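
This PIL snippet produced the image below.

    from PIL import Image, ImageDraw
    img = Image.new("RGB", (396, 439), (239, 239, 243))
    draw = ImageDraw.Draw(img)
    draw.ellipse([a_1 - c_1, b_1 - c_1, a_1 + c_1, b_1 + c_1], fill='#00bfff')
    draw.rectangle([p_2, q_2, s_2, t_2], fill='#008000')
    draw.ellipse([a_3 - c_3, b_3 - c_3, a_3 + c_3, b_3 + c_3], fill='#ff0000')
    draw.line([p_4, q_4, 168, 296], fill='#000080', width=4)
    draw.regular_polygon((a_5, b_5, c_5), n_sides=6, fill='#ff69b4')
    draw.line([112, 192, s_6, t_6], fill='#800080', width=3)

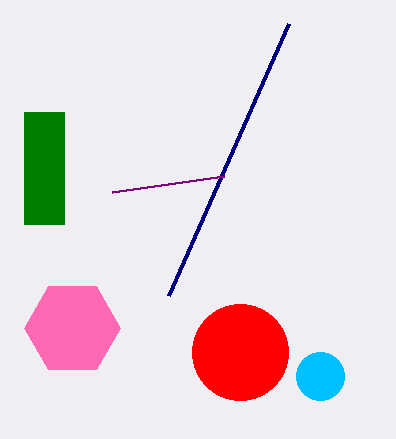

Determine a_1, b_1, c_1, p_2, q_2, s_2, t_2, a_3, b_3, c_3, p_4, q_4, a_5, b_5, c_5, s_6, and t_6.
a_1 = 320, b_1 = 376, c_1 = 24, p_2 = 24, q_2 = 112, s_2 = 64, t_2 = 224, a_3 = 240, b_3 = 352, c_3 = 48, p_4 = 288, q_4 = 24, a_5 = 72, b_5 = 328, c_5 = 48, s_6 = 224, t_6 = 176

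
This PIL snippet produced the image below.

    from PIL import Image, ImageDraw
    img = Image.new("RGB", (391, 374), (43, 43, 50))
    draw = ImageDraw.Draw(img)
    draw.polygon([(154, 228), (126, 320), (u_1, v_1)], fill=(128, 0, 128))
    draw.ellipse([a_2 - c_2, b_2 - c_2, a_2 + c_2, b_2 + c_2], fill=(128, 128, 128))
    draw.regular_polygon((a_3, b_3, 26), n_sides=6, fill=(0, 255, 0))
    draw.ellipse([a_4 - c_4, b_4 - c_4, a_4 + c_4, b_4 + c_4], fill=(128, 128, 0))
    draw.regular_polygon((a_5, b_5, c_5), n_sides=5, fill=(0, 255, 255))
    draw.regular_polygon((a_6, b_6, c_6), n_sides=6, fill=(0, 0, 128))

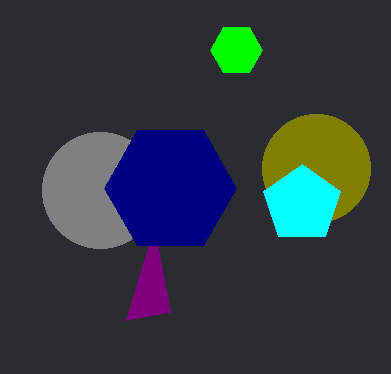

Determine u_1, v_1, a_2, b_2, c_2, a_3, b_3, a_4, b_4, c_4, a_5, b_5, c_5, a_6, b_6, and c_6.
u_1 = 170, v_1 = 312, a_2 = 100, b_2 = 190, c_2 = 58, a_3 = 236, b_3 = 50, a_4 = 316, b_4 = 168, c_4 = 54, a_5 = 302, b_5 = 204, c_5 = 40, a_6 = 170, b_6 = 188, c_6 = 66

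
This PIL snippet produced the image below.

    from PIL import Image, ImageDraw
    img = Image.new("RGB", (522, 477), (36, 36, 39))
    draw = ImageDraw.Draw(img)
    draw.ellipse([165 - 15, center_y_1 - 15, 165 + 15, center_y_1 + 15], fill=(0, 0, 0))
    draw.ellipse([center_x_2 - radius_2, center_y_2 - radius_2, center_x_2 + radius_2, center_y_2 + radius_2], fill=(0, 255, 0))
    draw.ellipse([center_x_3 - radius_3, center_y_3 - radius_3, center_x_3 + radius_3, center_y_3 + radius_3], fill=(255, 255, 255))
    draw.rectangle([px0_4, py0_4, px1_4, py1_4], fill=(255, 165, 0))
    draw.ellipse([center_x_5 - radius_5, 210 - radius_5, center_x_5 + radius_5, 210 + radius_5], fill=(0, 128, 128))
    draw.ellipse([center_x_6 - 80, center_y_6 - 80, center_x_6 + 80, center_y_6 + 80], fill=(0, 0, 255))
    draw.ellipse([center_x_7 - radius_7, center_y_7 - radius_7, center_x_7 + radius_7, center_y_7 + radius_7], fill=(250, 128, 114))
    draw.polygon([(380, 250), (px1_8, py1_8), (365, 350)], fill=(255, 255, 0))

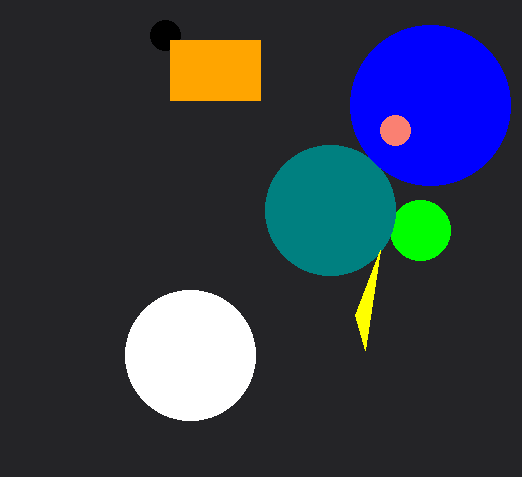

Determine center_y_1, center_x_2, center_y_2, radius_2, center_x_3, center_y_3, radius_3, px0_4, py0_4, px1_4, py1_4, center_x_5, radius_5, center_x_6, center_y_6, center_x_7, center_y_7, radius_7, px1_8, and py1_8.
center_y_1 = 35; center_x_2 = 420; center_y_2 = 230; radius_2 = 30; center_x_3 = 190; center_y_3 = 355; radius_3 = 65; px0_4 = 170; py0_4 = 40; px1_4 = 260; py1_4 = 100; center_x_5 = 330; radius_5 = 65; center_x_6 = 430; center_y_6 = 105; center_x_7 = 395; center_y_7 = 130; radius_7 = 15; px1_8 = 355; py1_8 = 315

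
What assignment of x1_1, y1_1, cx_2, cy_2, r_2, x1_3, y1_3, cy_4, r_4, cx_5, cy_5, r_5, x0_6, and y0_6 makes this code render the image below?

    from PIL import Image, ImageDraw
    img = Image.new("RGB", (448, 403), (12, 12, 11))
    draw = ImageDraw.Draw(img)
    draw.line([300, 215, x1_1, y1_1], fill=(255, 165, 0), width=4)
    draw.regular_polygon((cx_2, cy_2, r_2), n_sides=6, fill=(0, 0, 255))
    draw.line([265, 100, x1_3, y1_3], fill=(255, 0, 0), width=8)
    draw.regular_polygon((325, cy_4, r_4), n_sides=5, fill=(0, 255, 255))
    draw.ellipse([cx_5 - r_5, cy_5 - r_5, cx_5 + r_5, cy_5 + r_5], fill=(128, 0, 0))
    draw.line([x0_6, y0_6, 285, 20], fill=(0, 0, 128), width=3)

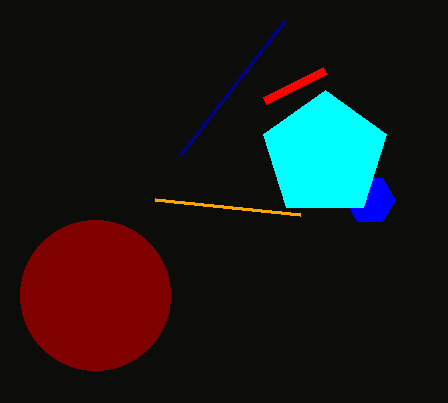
x1_1 = 155, y1_1 = 200, cx_2 = 370, cy_2 = 200, r_2 = 25, x1_3 = 325, y1_3 = 70, cy_4 = 155, r_4 = 65, cx_5 = 95, cy_5 = 295, r_5 = 75, x0_6 = 180, y0_6 = 155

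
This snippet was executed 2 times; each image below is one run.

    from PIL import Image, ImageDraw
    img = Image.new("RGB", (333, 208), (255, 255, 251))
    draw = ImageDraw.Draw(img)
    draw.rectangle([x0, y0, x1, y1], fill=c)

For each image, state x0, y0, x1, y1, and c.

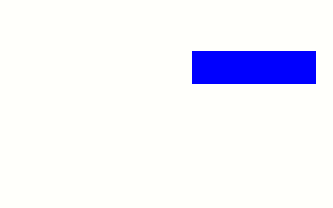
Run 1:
x0 = 192; y0 = 51; x1 = 315; y1 = 83; c = 'blue'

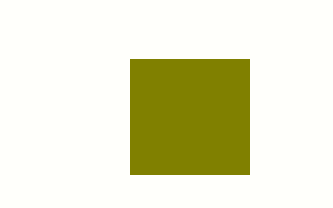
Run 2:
x0 = 130, y0 = 59, x1 = 249, y1 = 174, c = 'olive'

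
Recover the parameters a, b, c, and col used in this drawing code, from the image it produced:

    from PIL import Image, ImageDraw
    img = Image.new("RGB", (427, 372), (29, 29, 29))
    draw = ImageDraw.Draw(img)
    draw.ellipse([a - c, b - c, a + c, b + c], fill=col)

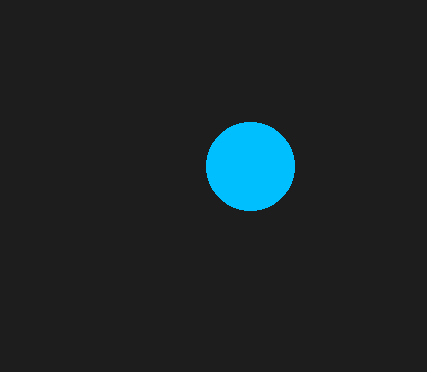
a = 250, b = 166, c = 44, col = 'deepskyblue'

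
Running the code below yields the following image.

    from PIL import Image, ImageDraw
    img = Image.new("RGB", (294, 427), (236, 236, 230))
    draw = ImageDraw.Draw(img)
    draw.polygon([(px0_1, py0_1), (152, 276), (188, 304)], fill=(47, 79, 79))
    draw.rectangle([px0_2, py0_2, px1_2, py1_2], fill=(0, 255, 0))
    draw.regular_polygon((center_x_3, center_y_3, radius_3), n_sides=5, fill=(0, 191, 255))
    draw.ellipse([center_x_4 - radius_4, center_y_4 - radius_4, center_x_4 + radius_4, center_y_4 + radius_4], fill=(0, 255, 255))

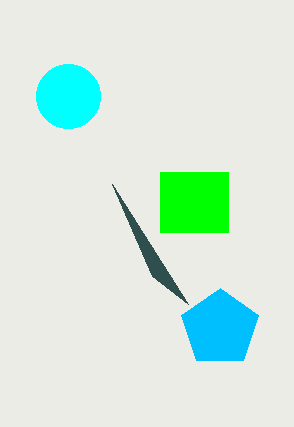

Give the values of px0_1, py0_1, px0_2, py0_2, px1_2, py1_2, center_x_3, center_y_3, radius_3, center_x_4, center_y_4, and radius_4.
px0_1 = 112
py0_1 = 184
px0_2 = 160
py0_2 = 172
px1_2 = 228
py1_2 = 232
center_x_3 = 220
center_y_3 = 328
radius_3 = 40
center_x_4 = 68
center_y_4 = 96
radius_4 = 32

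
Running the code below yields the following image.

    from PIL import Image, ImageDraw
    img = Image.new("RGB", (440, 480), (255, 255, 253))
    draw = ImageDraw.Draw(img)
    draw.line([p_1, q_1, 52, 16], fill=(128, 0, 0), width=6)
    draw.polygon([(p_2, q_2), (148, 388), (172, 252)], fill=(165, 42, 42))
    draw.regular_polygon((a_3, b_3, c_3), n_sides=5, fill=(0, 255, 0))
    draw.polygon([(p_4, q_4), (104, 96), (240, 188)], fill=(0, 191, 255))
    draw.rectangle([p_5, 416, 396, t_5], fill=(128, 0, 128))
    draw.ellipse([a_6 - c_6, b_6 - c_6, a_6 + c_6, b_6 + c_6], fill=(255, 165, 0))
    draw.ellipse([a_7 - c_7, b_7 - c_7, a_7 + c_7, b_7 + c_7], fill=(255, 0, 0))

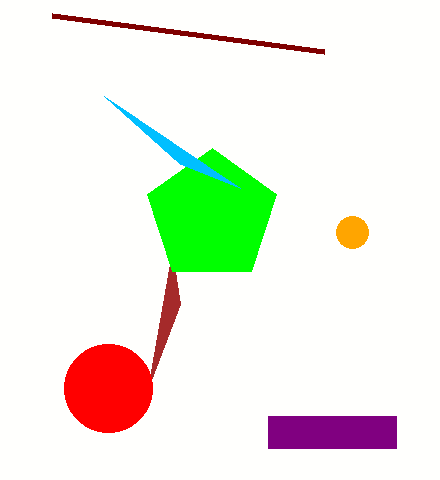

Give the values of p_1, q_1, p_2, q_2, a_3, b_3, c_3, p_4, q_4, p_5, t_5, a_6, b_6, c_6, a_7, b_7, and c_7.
p_1 = 324; q_1 = 52; p_2 = 180; q_2 = 304; a_3 = 212; b_3 = 216; c_3 = 68; p_4 = 180; q_4 = 164; p_5 = 268; t_5 = 448; a_6 = 352; b_6 = 232; c_6 = 16; a_7 = 108; b_7 = 388; c_7 = 44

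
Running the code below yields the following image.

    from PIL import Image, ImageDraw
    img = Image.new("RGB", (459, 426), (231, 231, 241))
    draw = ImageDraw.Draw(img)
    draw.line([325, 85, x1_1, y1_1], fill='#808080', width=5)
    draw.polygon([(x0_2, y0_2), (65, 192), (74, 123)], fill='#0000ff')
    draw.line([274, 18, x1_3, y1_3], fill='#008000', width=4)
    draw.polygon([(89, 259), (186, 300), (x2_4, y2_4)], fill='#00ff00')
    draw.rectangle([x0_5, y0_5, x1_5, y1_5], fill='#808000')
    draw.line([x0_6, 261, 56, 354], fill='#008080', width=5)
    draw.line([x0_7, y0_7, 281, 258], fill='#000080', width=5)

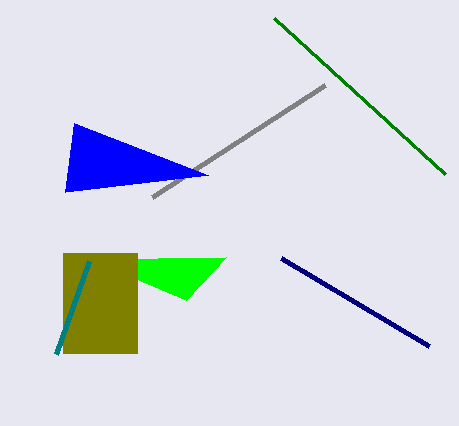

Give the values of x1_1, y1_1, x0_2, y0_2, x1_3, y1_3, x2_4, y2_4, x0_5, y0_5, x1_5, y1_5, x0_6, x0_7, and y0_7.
x1_1 = 152
y1_1 = 197
x0_2 = 208
y0_2 = 175
x1_3 = 445
y1_3 = 174
x2_4 = 226
y2_4 = 257
x0_5 = 63
y0_5 = 253
x1_5 = 137
y1_5 = 353
x0_6 = 89
x0_7 = 429
y0_7 = 346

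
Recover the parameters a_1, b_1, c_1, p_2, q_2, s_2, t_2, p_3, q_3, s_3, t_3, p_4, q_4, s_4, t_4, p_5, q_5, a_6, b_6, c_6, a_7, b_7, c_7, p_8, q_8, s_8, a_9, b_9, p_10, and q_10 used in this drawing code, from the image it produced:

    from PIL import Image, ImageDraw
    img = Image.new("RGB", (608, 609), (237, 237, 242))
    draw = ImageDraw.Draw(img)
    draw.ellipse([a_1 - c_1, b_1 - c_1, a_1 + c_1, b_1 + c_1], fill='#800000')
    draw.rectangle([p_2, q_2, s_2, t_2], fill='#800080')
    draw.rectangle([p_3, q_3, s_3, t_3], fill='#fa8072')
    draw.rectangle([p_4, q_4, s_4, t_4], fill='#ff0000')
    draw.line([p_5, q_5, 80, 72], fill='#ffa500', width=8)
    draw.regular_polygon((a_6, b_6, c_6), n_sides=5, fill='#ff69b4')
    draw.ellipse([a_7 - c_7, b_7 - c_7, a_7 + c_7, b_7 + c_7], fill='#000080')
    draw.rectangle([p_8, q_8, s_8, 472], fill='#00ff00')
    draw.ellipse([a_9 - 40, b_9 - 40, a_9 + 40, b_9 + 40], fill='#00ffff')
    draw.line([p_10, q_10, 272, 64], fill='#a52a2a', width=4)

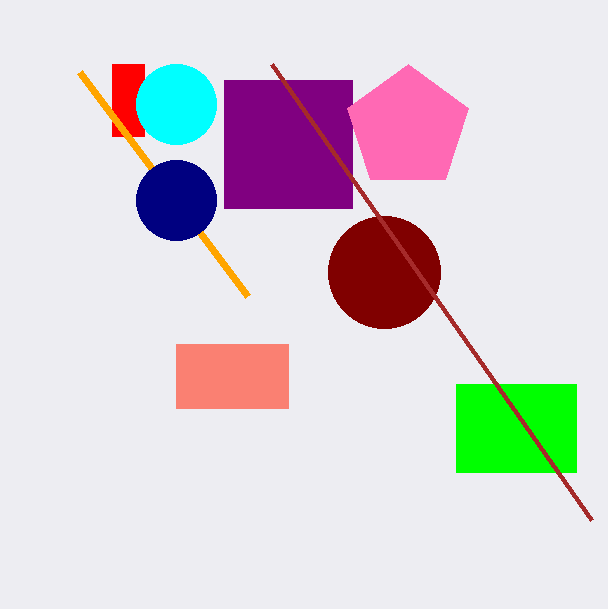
a_1 = 384
b_1 = 272
c_1 = 56
p_2 = 224
q_2 = 80
s_2 = 352
t_2 = 208
p_3 = 176
q_3 = 344
s_3 = 288
t_3 = 408
p_4 = 112
q_4 = 64
s_4 = 144
t_4 = 136
p_5 = 248
q_5 = 296
a_6 = 408
b_6 = 128
c_6 = 64
a_7 = 176
b_7 = 200
c_7 = 40
p_8 = 456
q_8 = 384
s_8 = 576
a_9 = 176
b_9 = 104
p_10 = 592
q_10 = 520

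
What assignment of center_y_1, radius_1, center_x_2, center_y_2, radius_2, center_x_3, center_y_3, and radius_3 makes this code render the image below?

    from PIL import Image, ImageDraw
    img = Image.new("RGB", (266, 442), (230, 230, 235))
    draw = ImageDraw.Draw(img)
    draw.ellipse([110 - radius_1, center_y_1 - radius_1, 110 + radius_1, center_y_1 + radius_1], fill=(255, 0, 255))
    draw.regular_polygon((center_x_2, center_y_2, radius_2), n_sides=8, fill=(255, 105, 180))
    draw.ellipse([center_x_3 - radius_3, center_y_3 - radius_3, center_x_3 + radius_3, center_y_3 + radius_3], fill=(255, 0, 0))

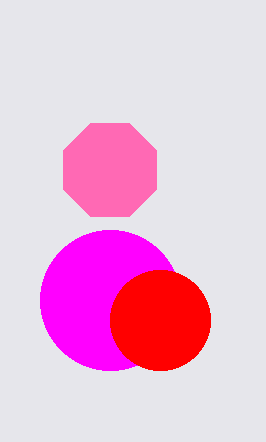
center_y_1 = 300, radius_1 = 70, center_x_2 = 110, center_y_2 = 170, radius_2 = 50, center_x_3 = 160, center_y_3 = 320, radius_3 = 50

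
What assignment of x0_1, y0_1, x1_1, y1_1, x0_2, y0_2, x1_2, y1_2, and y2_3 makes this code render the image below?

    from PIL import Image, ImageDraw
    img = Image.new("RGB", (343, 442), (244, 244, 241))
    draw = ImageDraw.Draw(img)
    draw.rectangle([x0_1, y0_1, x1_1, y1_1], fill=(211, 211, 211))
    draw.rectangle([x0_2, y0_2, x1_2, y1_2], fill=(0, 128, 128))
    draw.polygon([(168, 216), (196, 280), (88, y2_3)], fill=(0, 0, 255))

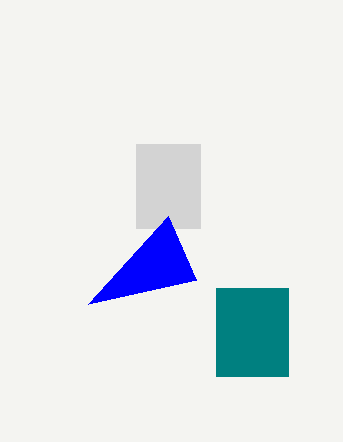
x0_1 = 136, y0_1 = 144, x1_1 = 200, y1_1 = 228, x0_2 = 216, y0_2 = 288, x1_2 = 288, y1_2 = 376, y2_3 = 304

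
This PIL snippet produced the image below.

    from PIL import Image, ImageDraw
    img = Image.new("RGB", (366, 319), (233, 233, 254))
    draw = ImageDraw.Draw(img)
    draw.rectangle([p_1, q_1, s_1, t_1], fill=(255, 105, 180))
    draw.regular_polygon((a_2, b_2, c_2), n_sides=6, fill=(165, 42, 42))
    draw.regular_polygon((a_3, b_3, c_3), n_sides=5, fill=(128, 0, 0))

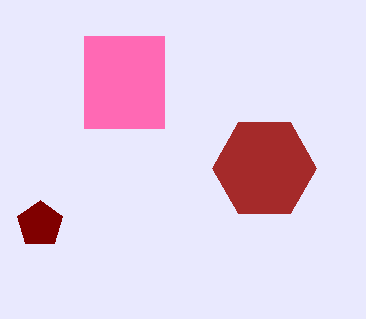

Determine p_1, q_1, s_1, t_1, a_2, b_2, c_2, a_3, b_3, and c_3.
p_1 = 84, q_1 = 36, s_1 = 164, t_1 = 128, a_2 = 264, b_2 = 168, c_2 = 52, a_3 = 40, b_3 = 224, c_3 = 24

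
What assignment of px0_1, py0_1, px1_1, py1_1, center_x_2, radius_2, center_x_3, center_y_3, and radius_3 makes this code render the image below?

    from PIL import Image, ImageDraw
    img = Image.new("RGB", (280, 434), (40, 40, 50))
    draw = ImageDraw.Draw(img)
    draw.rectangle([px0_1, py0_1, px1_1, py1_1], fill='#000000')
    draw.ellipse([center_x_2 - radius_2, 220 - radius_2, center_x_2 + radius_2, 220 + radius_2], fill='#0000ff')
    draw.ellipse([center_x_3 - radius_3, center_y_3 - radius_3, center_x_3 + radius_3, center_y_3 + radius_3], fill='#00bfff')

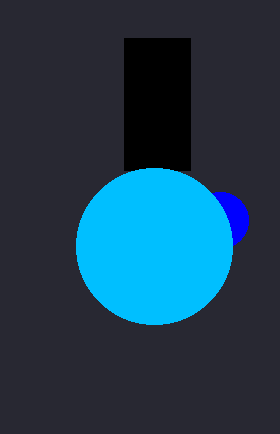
px0_1 = 124; py0_1 = 38; px1_1 = 190; py1_1 = 170; center_x_2 = 220; radius_2 = 28; center_x_3 = 154; center_y_3 = 246; radius_3 = 78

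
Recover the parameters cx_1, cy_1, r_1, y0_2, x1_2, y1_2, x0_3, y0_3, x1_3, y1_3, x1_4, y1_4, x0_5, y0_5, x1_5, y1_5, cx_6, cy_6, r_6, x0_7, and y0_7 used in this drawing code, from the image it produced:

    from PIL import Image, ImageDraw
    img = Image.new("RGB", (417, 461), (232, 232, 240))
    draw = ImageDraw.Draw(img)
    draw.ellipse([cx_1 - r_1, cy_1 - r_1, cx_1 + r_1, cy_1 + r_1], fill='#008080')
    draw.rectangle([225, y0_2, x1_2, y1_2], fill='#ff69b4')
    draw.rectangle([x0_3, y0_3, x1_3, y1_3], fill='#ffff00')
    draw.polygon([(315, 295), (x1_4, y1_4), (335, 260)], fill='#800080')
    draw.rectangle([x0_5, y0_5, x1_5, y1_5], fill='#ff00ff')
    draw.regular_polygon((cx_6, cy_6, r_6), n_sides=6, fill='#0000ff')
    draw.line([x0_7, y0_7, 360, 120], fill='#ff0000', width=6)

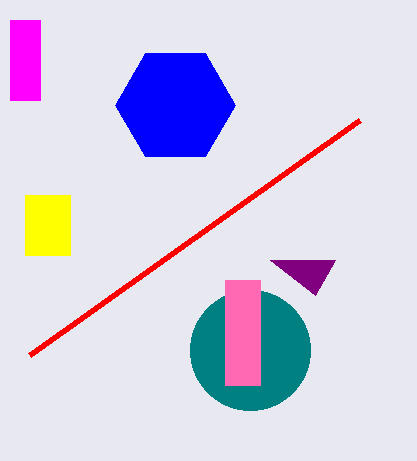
cx_1 = 250, cy_1 = 350, r_1 = 60, y0_2 = 280, x1_2 = 260, y1_2 = 385, x0_3 = 25, y0_3 = 195, x1_3 = 70, y1_3 = 255, x1_4 = 270, y1_4 = 260, x0_5 = 10, y0_5 = 20, x1_5 = 40, y1_5 = 100, cx_6 = 175, cy_6 = 105, r_6 = 60, x0_7 = 30, y0_7 = 355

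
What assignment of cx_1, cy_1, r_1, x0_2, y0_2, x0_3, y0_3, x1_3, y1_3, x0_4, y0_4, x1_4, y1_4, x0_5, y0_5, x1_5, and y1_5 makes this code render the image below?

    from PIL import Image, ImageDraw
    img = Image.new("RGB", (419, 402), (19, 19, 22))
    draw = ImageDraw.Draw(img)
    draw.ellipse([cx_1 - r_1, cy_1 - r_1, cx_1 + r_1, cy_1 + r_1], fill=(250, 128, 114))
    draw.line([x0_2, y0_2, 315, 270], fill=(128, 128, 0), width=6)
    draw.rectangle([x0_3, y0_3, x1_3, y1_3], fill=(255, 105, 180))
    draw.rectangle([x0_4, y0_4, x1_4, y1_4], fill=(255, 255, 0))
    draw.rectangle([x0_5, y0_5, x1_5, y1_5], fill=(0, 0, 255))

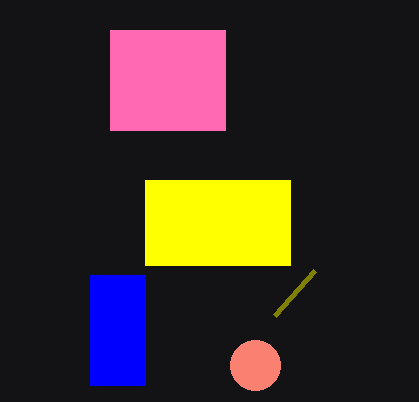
cx_1 = 255, cy_1 = 365, r_1 = 25, x0_2 = 275, y0_2 = 315, x0_3 = 110, y0_3 = 30, x1_3 = 225, y1_3 = 130, x0_4 = 145, y0_4 = 180, x1_4 = 290, y1_4 = 265, x0_5 = 90, y0_5 = 275, x1_5 = 145, y1_5 = 385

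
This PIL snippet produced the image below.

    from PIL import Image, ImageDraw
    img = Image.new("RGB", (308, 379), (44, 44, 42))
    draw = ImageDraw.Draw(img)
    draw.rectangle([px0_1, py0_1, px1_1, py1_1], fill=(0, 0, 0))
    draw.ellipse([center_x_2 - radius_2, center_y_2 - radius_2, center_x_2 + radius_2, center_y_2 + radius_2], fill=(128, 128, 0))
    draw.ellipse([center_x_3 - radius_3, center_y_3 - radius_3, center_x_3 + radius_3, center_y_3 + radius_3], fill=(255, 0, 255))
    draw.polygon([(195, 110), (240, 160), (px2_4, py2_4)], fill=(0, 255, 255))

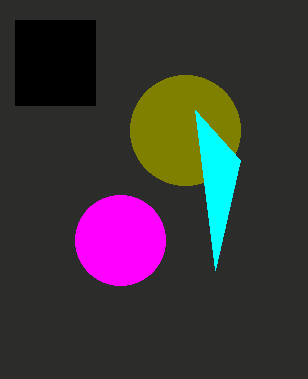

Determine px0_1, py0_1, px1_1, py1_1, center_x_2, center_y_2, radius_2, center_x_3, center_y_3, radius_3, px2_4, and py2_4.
px0_1 = 15, py0_1 = 20, px1_1 = 95, py1_1 = 105, center_x_2 = 185, center_y_2 = 130, radius_2 = 55, center_x_3 = 120, center_y_3 = 240, radius_3 = 45, px2_4 = 215, py2_4 = 270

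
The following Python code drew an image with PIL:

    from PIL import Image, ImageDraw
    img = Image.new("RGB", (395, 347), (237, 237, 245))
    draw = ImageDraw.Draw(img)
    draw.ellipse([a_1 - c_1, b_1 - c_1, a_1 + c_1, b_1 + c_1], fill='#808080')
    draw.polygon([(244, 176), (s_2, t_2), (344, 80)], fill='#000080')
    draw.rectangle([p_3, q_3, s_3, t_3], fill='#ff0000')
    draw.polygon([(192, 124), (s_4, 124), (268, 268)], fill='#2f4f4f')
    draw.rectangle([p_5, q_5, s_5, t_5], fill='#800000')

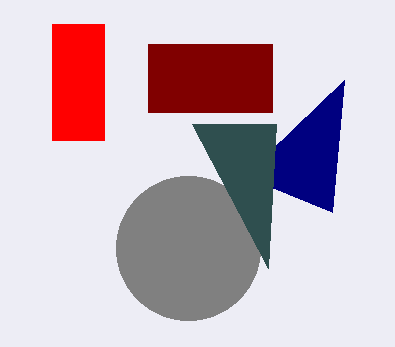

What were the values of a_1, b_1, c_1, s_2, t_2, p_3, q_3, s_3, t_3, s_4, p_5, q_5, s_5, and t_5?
a_1 = 188, b_1 = 248, c_1 = 72, s_2 = 332, t_2 = 212, p_3 = 52, q_3 = 24, s_3 = 104, t_3 = 140, s_4 = 276, p_5 = 148, q_5 = 44, s_5 = 272, t_5 = 112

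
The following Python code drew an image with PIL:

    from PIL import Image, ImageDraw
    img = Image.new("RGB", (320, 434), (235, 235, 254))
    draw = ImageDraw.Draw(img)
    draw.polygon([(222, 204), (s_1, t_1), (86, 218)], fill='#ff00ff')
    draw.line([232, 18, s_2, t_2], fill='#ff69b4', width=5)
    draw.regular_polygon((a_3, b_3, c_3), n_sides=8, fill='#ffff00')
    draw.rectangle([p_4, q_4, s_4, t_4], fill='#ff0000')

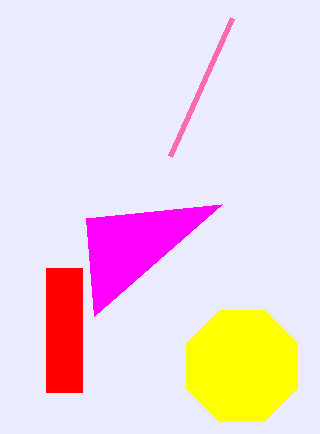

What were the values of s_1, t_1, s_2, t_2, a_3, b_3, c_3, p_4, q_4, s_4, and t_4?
s_1 = 94; t_1 = 316; s_2 = 170; t_2 = 156; a_3 = 242; b_3 = 366; c_3 = 60; p_4 = 46; q_4 = 268; s_4 = 82; t_4 = 392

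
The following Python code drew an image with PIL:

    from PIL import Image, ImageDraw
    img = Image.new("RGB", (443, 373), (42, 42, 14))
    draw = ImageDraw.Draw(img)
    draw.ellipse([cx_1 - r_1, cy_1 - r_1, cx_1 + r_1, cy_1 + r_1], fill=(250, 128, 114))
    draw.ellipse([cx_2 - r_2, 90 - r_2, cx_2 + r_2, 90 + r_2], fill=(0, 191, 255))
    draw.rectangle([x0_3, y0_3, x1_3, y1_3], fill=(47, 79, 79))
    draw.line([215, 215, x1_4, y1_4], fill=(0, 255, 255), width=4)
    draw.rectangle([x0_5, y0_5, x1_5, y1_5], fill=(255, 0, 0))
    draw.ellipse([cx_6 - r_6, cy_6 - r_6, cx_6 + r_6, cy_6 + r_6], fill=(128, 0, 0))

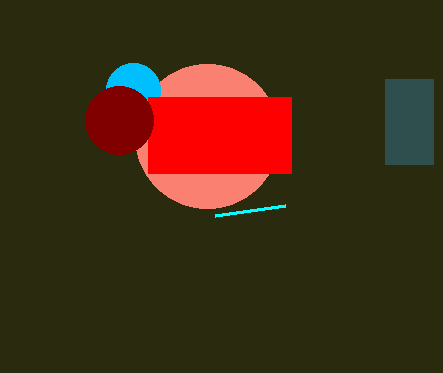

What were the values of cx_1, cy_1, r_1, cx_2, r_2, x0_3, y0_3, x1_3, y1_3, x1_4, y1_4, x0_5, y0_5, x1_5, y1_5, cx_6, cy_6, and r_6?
cx_1 = 207, cy_1 = 136, r_1 = 72, cx_2 = 133, r_2 = 27, x0_3 = 385, y0_3 = 79, x1_3 = 433, y1_3 = 164, x1_4 = 285, y1_4 = 205, x0_5 = 148, y0_5 = 97, x1_5 = 291, y1_5 = 173, cx_6 = 119, cy_6 = 120, r_6 = 34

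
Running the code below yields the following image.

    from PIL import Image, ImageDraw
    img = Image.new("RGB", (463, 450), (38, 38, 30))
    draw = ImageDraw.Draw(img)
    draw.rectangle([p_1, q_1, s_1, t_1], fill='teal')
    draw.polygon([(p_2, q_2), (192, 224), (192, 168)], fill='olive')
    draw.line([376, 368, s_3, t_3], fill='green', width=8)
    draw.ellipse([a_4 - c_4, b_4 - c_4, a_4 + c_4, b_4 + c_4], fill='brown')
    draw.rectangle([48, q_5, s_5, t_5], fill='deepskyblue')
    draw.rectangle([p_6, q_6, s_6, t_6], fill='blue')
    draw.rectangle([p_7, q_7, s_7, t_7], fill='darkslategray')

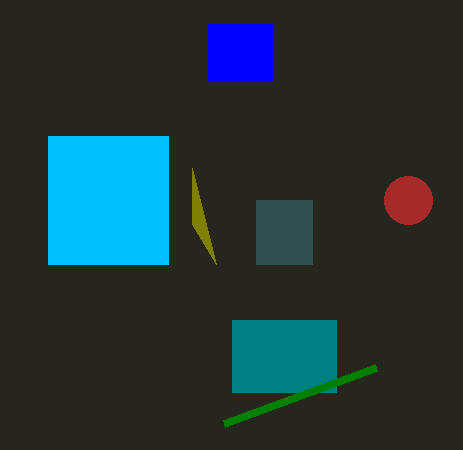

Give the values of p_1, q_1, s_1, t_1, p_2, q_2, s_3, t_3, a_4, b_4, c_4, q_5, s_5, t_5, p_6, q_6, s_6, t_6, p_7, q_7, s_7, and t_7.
p_1 = 232, q_1 = 320, s_1 = 336, t_1 = 392, p_2 = 216, q_2 = 264, s_3 = 224, t_3 = 424, a_4 = 408, b_4 = 200, c_4 = 24, q_5 = 136, s_5 = 168, t_5 = 264, p_6 = 208, q_6 = 24, s_6 = 272, t_6 = 80, p_7 = 256, q_7 = 200, s_7 = 312, t_7 = 264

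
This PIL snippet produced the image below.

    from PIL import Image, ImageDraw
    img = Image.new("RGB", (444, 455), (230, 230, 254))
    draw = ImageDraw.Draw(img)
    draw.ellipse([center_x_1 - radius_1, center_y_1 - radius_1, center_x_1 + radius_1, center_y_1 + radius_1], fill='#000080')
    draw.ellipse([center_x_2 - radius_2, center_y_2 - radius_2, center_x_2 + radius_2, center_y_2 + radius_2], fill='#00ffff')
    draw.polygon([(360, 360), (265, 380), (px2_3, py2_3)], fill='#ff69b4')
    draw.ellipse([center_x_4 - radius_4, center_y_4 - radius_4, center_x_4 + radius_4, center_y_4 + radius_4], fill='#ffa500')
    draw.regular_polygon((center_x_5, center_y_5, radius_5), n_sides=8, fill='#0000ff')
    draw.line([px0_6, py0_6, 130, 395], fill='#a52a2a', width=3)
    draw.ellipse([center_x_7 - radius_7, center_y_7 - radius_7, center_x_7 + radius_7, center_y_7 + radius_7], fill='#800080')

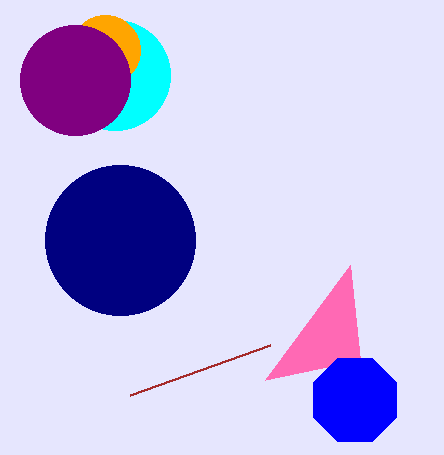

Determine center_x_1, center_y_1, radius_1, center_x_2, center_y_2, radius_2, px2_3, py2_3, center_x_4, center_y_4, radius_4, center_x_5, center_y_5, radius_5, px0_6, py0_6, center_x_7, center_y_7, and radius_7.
center_x_1 = 120; center_y_1 = 240; radius_1 = 75; center_x_2 = 115; center_y_2 = 75; radius_2 = 55; px2_3 = 350; py2_3 = 265; center_x_4 = 105; center_y_4 = 50; radius_4 = 35; center_x_5 = 355; center_y_5 = 400; radius_5 = 45; px0_6 = 270; py0_6 = 345; center_x_7 = 75; center_y_7 = 80; radius_7 = 55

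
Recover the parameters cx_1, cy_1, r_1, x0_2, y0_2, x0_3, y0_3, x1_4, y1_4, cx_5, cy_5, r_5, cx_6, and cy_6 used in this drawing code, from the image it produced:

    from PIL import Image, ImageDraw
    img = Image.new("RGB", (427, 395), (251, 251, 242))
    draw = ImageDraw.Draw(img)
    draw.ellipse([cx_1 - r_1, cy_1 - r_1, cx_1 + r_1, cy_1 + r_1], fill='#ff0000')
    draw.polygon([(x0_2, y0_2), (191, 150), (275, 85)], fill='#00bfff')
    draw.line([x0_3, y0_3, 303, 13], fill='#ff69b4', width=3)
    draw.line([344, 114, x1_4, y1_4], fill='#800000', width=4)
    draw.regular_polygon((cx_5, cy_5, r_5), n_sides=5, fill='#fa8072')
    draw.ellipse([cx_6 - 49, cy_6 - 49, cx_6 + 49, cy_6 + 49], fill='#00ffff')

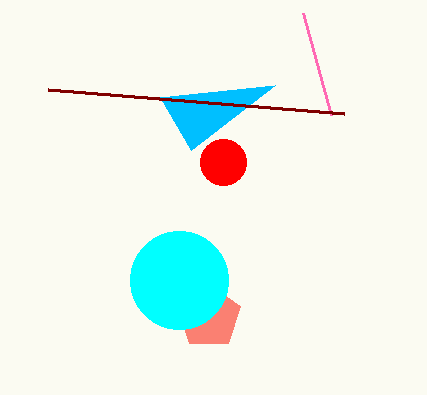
cx_1 = 223; cy_1 = 162; r_1 = 23; x0_2 = 160; y0_2 = 97; x0_3 = 331; y0_3 = 115; x1_4 = 48; y1_4 = 90; cx_5 = 209; cy_5 = 317; r_5 = 33; cx_6 = 179; cy_6 = 280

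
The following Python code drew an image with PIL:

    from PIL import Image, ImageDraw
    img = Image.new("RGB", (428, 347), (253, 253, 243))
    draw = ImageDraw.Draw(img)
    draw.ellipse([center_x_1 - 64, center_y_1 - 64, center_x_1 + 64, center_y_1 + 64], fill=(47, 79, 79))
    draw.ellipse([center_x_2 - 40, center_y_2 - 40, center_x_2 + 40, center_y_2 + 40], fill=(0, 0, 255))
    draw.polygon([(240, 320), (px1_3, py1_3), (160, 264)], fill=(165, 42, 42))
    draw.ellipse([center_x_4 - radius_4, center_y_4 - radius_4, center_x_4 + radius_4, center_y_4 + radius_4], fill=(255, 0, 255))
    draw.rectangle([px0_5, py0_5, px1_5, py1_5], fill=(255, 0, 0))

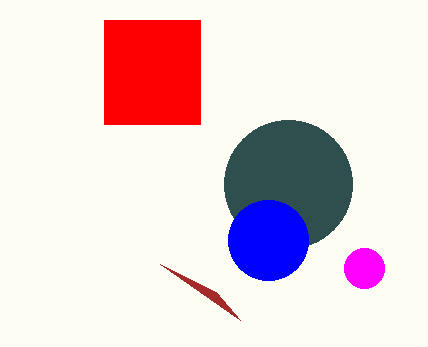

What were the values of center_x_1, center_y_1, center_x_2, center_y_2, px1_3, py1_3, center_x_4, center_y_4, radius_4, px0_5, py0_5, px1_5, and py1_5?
center_x_1 = 288, center_y_1 = 184, center_x_2 = 268, center_y_2 = 240, px1_3 = 216, py1_3 = 292, center_x_4 = 364, center_y_4 = 268, radius_4 = 20, px0_5 = 104, py0_5 = 20, px1_5 = 200, py1_5 = 124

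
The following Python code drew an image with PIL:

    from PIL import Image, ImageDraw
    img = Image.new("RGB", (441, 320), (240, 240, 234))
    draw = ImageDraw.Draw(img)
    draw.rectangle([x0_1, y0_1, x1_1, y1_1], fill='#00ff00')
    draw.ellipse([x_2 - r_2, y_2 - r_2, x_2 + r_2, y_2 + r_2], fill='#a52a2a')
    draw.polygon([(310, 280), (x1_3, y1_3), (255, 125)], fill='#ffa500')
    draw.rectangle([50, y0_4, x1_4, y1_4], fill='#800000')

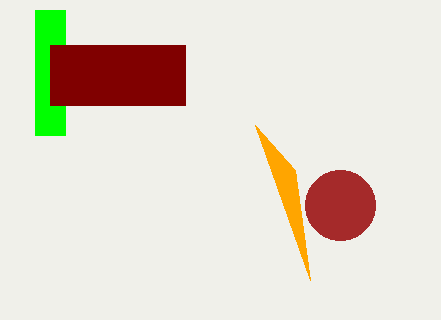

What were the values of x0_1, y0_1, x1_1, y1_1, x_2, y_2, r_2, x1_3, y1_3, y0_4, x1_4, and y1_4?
x0_1 = 35
y0_1 = 10
x1_1 = 65
y1_1 = 135
x_2 = 340
y_2 = 205
r_2 = 35
x1_3 = 295
y1_3 = 170
y0_4 = 45
x1_4 = 185
y1_4 = 105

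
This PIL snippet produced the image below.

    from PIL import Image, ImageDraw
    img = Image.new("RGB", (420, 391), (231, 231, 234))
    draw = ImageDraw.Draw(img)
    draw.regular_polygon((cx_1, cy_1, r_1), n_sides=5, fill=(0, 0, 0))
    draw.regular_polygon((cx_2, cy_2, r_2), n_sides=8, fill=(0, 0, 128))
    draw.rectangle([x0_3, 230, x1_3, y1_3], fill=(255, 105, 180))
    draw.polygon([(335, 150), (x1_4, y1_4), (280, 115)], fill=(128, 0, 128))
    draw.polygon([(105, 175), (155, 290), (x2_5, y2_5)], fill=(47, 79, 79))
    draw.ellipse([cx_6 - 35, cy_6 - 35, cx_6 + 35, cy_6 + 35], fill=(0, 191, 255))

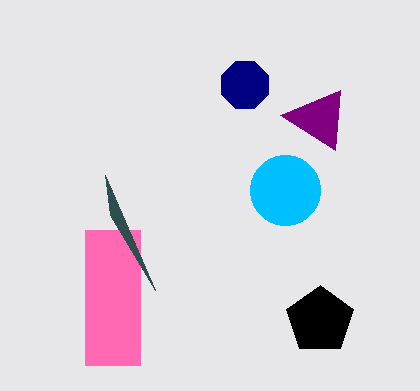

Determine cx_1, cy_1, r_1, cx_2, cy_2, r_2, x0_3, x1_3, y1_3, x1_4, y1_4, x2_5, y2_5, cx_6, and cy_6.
cx_1 = 320
cy_1 = 320
r_1 = 35
cx_2 = 245
cy_2 = 85
r_2 = 25
x0_3 = 85
x1_3 = 140
y1_3 = 365
x1_4 = 340
y1_4 = 90
x2_5 = 110
y2_5 = 215
cx_6 = 285
cy_6 = 190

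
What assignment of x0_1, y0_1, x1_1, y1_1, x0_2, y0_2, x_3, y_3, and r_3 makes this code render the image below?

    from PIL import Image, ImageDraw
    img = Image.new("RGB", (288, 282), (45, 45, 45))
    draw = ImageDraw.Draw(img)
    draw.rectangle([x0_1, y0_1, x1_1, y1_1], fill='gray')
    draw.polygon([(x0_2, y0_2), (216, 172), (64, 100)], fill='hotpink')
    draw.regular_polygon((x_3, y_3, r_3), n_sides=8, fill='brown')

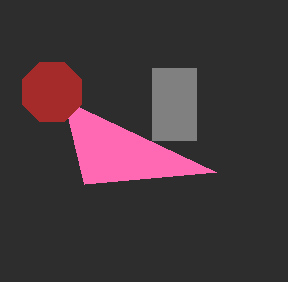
x0_1 = 152, y0_1 = 68, x1_1 = 196, y1_1 = 140, x0_2 = 84, y0_2 = 184, x_3 = 52, y_3 = 92, r_3 = 32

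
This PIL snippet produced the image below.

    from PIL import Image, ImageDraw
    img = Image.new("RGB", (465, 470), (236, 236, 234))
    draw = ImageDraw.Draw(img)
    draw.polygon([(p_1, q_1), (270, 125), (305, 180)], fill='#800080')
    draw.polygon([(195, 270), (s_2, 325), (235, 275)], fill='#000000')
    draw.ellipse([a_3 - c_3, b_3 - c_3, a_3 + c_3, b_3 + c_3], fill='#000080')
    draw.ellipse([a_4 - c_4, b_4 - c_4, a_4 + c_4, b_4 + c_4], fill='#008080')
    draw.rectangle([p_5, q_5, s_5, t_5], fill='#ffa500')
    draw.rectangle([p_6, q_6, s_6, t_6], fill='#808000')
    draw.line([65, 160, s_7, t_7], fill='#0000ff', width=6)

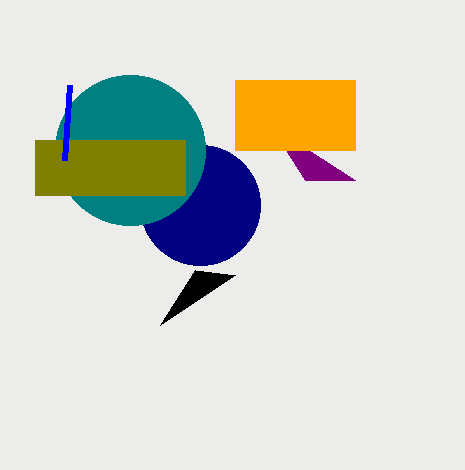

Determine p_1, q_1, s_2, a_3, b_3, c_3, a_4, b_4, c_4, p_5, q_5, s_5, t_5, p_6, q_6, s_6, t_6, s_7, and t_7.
p_1 = 355; q_1 = 180; s_2 = 160; a_3 = 200; b_3 = 205; c_3 = 60; a_4 = 130; b_4 = 150; c_4 = 75; p_5 = 235; q_5 = 80; s_5 = 355; t_5 = 150; p_6 = 35; q_6 = 140; s_6 = 185; t_6 = 195; s_7 = 70; t_7 = 85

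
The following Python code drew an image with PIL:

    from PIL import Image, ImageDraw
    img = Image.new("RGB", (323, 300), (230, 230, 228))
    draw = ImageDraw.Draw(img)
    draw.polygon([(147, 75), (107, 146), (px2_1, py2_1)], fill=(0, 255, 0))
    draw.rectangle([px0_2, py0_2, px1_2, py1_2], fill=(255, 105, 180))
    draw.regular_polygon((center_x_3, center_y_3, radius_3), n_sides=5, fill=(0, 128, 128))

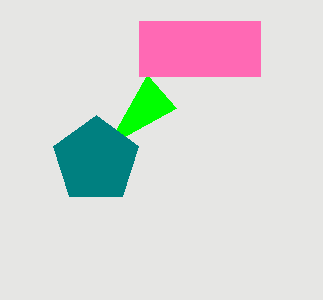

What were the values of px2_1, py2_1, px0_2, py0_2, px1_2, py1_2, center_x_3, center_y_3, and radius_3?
px2_1 = 176, py2_1 = 108, px0_2 = 139, py0_2 = 21, px1_2 = 260, py1_2 = 76, center_x_3 = 96, center_y_3 = 160, radius_3 = 45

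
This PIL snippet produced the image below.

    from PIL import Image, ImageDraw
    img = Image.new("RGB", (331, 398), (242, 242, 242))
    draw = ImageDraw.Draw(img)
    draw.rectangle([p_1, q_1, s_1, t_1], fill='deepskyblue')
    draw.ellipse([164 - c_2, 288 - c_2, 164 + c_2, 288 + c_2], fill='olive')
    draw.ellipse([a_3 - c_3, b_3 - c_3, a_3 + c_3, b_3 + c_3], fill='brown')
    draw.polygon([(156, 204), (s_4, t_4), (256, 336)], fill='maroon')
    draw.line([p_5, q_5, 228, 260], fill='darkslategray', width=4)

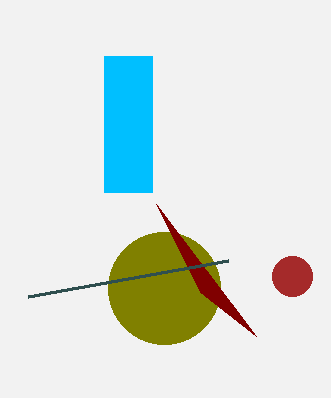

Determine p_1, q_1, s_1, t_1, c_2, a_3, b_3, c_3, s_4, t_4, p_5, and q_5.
p_1 = 104; q_1 = 56; s_1 = 152; t_1 = 192; c_2 = 56; a_3 = 292; b_3 = 276; c_3 = 20; s_4 = 200; t_4 = 292; p_5 = 28; q_5 = 296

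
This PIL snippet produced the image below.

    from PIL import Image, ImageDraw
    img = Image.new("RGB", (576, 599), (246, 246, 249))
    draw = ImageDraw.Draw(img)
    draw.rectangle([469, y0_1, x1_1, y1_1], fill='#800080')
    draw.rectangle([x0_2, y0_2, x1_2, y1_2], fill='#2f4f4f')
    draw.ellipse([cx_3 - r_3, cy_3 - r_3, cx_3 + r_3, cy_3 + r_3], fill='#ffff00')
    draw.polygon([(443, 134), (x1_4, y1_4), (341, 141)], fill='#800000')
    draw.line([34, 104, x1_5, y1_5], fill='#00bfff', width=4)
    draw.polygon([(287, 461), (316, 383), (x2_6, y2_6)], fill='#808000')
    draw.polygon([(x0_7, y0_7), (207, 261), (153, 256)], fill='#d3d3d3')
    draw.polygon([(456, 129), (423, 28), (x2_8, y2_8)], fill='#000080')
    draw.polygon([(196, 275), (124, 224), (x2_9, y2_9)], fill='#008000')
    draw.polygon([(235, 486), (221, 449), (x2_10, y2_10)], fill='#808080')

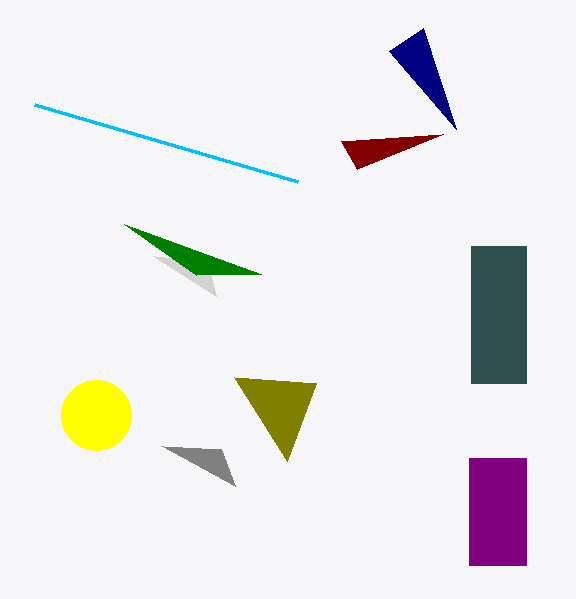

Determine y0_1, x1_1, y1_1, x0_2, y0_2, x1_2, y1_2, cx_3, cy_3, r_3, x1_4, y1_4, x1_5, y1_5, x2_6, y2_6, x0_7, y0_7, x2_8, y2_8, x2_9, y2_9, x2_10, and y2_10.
y0_1 = 458
x1_1 = 526
y1_1 = 565
x0_2 = 471
y0_2 = 246
x1_2 = 526
y1_2 = 383
cx_3 = 96
cy_3 = 415
r_3 = 35
x1_4 = 357
y1_4 = 169
x1_5 = 297
y1_5 = 181
x2_6 = 234
y2_6 = 377
x0_7 = 216
y0_7 = 296
x2_8 = 389
y2_8 = 51
x2_9 = 261
y2_9 = 274
x2_10 = 162
y2_10 = 446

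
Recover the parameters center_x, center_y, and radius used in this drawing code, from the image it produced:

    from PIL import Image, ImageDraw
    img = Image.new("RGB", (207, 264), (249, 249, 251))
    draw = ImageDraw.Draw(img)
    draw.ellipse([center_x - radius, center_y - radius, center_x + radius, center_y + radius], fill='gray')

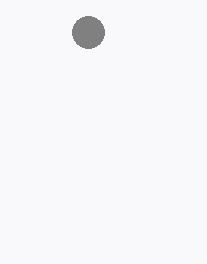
center_x = 88, center_y = 32, radius = 16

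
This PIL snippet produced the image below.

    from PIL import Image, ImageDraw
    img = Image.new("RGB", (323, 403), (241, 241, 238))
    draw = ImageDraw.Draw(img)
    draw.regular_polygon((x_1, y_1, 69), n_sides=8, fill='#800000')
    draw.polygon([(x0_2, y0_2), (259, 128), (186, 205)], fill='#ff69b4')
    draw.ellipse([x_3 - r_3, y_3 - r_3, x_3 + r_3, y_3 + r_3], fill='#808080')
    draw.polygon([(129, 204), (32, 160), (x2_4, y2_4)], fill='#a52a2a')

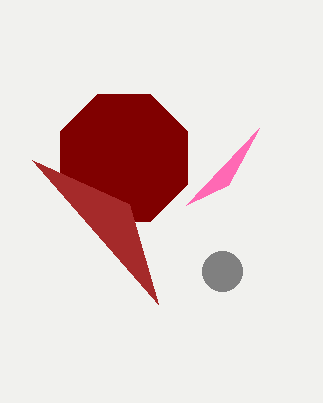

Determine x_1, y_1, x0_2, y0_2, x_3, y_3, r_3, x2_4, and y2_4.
x_1 = 124
y_1 = 158
x0_2 = 228
y0_2 = 185
x_3 = 222
y_3 = 271
r_3 = 20
x2_4 = 158
y2_4 = 304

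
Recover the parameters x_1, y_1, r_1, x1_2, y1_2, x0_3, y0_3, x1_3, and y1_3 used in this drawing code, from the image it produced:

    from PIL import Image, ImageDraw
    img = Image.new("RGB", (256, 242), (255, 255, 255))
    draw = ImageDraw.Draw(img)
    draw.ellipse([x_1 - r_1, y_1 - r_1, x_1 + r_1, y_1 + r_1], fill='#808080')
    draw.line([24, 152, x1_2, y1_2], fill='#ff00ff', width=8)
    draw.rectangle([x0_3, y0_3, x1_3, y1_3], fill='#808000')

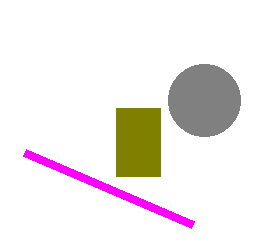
x_1 = 204
y_1 = 100
r_1 = 36
x1_2 = 192
y1_2 = 224
x0_3 = 116
y0_3 = 108
x1_3 = 160
y1_3 = 176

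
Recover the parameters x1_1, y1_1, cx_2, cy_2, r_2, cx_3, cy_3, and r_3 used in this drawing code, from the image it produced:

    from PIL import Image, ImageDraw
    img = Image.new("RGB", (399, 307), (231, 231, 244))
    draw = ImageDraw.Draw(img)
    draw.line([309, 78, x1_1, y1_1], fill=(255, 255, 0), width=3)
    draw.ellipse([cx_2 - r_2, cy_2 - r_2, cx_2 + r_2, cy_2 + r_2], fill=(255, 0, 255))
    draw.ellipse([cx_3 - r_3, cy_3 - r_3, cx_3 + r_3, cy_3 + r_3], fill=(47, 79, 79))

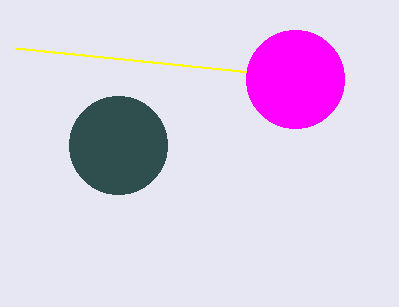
x1_1 = 15, y1_1 = 48, cx_2 = 295, cy_2 = 79, r_2 = 49, cx_3 = 118, cy_3 = 145, r_3 = 49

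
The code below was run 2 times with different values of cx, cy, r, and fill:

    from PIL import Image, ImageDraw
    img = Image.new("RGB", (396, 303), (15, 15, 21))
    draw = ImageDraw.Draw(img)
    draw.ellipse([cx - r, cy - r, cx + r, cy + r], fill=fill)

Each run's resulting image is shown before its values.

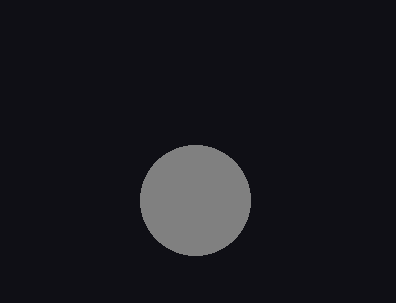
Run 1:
cx = 195
cy = 200
r = 55
fill = 'gray'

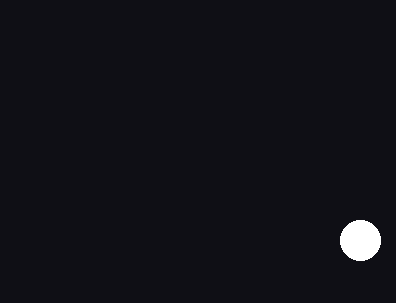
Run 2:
cx = 360; cy = 240; r = 20; fill = 'white'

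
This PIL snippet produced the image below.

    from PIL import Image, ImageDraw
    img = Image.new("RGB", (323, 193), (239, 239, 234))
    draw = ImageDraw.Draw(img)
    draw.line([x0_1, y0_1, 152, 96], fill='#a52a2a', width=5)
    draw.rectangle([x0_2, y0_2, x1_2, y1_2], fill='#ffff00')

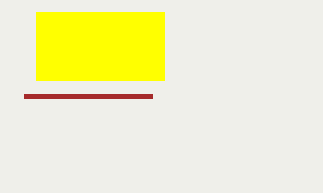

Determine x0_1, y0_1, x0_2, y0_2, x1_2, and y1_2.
x0_1 = 24
y0_1 = 96
x0_2 = 36
y0_2 = 12
x1_2 = 164
y1_2 = 80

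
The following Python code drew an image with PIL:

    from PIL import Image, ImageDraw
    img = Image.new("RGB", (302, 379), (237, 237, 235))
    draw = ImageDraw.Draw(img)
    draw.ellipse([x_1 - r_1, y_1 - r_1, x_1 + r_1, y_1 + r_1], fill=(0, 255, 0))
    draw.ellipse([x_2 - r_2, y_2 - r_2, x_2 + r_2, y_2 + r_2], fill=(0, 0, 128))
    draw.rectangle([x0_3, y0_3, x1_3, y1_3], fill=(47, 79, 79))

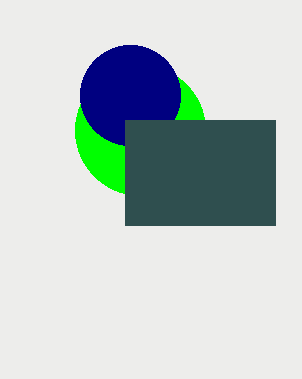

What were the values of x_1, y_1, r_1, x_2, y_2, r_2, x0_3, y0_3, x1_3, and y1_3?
x_1 = 140; y_1 = 130; r_1 = 65; x_2 = 130; y_2 = 95; r_2 = 50; x0_3 = 125; y0_3 = 120; x1_3 = 275; y1_3 = 225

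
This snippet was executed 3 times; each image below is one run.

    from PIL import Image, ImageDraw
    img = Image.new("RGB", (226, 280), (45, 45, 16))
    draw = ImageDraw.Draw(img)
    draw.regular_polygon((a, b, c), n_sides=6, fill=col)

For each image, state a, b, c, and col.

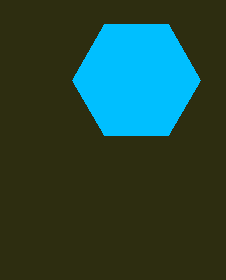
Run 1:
a = 136
b = 80
c = 64
col = 'deepskyblue'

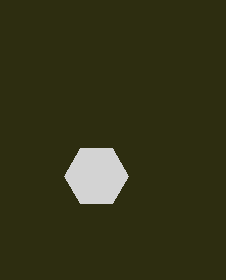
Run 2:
a = 96; b = 176; c = 32; col = 'lightgray'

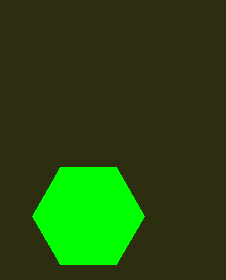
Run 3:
a = 88, b = 216, c = 56, col = 'lime'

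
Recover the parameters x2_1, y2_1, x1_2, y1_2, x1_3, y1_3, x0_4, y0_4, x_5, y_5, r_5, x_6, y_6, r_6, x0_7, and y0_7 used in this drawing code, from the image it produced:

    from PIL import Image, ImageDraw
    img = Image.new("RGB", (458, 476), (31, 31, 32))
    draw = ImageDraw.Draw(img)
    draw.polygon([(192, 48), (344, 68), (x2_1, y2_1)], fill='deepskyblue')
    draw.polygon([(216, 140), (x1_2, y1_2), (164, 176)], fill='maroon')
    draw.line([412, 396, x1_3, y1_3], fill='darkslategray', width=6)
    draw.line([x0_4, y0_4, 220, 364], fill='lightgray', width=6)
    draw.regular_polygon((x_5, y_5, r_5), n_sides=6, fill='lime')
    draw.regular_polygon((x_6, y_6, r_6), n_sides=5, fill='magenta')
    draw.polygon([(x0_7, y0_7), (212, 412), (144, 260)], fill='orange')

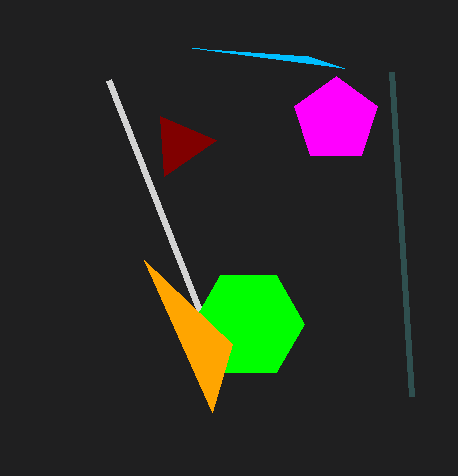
x2_1 = 308; y2_1 = 56; x1_2 = 160; y1_2 = 116; x1_3 = 392; y1_3 = 72; x0_4 = 108; y0_4 = 80; x_5 = 248; y_5 = 324; r_5 = 56; x_6 = 336; y_6 = 120; r_6 = 44; x0_7 = 232; y0_7 = 344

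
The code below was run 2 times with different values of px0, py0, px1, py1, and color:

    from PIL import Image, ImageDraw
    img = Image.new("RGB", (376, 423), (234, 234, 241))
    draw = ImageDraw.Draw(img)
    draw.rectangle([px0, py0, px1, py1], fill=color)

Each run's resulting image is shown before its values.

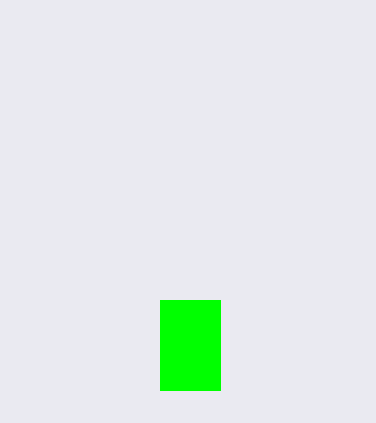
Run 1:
px0 = 160; py0 = 300; px1 = 220; py1 = 390; color = 'lime'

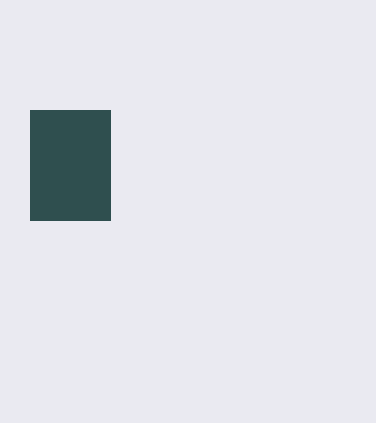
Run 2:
px0 = 30, py0 = 110, px1 = 110, py1 = 220, color = 'darkslategray'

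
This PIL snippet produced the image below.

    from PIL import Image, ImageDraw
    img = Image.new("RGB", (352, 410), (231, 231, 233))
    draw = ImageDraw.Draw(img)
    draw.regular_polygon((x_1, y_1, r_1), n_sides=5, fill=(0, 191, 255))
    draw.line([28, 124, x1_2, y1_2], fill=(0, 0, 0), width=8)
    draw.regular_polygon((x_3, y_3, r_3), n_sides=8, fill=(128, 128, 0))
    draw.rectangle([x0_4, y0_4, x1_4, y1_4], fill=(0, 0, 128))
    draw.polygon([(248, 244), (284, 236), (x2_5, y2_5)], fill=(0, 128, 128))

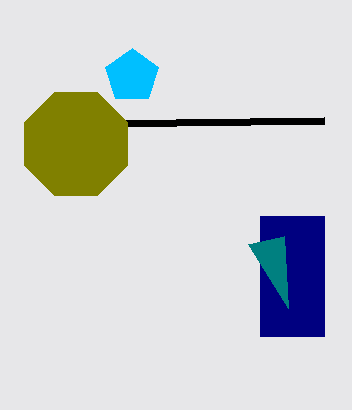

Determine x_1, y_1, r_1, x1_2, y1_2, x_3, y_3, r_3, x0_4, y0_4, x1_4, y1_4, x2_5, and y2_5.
x_1 = 132
y_1 = 76
r_1 = 28
x1_2 = 324
y1_2 = 120
x_3 = 76
y_3 = 144
r_3 = 56
x0_4 = 260
y0_4 = 216
x1_4 = 324
y1_4 = 336
x2_5 = 288
y2_5 = 308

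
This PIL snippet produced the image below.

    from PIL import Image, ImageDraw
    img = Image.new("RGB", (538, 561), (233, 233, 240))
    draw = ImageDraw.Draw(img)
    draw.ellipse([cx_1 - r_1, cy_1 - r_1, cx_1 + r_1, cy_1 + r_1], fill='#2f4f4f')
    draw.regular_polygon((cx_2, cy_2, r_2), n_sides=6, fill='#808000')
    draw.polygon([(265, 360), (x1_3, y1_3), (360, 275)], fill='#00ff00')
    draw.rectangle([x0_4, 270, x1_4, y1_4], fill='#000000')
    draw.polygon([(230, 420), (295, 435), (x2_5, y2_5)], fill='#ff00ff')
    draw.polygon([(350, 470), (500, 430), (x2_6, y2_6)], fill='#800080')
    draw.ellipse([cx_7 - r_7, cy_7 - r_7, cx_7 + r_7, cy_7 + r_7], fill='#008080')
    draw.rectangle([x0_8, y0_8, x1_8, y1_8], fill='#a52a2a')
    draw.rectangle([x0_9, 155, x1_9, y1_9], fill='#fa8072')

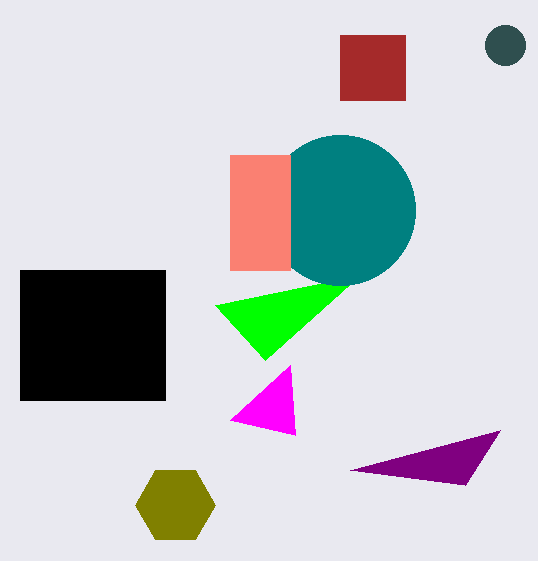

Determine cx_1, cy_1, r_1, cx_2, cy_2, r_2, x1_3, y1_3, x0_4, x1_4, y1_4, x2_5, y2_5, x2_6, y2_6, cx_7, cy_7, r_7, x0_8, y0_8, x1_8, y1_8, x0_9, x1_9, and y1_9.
cx_1 = 505
cy_1 = 45
r_1 = 20
cx_2 = 175
cy_2 = 505
r_2 = 40
x1_3 = 215
y1_3 = 305
x0_4 = 20
x1_4 = 165
y1_4 = 400
x2_5 = 290
y2_5 = 365
x2_6 = 465
y2_6 = 485
cx_7 = 340
cy_7 = 210
r_7 = 75
x0_8 = 340
y0_8 = 35
x1_8 = 405
y1_8 = 100
x0_9 = 230
x1_9 = 290
y1_9 = 270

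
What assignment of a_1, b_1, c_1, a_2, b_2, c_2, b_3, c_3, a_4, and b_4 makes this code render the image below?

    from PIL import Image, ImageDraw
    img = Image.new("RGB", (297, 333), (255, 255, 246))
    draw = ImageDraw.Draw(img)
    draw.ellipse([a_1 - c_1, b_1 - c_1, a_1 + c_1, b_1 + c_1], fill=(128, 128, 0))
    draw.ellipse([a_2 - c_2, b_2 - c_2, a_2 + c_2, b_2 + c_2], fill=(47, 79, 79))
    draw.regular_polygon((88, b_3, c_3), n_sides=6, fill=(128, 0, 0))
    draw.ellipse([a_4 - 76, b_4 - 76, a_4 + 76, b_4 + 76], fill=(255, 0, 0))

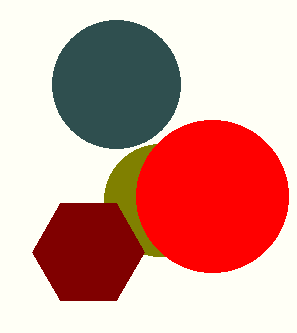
a_1 = 160
b_1 = 200
c_1 = 56
a_2 = 116
b_2 = 84
c_2 = 64
b_3 = 252
c_3 = 56
a_4 = 212
b_4 = 196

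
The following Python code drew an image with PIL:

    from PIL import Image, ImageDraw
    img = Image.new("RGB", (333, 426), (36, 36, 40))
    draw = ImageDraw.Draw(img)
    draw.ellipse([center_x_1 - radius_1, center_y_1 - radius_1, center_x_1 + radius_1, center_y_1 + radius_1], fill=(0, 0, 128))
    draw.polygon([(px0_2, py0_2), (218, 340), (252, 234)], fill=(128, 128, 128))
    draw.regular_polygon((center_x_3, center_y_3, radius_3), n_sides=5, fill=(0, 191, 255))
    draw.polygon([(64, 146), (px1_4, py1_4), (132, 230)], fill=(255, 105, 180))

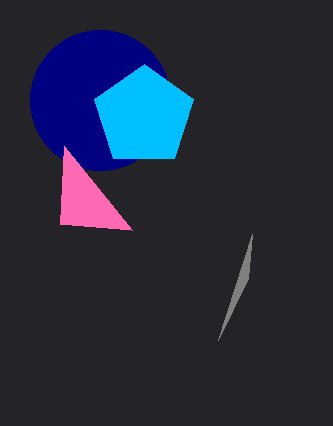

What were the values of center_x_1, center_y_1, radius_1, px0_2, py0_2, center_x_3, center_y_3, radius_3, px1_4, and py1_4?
center_x_1 = 100
center_y_1 = 100
radius_1 = 70
px0_2 = 248
py0_2 = 278
center_x_3 = 144
center_y_3 = 116
radius_3 = 52
px1_4 = 60
py1_4 = 224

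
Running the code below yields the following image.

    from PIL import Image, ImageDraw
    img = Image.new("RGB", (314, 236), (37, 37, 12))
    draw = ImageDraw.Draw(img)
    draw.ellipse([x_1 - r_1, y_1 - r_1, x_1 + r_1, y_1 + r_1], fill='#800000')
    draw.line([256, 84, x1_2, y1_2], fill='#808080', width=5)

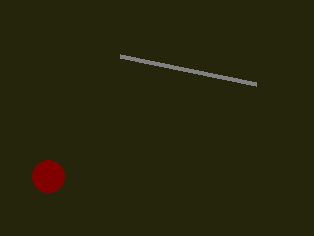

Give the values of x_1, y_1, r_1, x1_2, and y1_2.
x_1 = 48, y_1 = 176, r_1 = 16, x1_2 = 120, y1_2 = 56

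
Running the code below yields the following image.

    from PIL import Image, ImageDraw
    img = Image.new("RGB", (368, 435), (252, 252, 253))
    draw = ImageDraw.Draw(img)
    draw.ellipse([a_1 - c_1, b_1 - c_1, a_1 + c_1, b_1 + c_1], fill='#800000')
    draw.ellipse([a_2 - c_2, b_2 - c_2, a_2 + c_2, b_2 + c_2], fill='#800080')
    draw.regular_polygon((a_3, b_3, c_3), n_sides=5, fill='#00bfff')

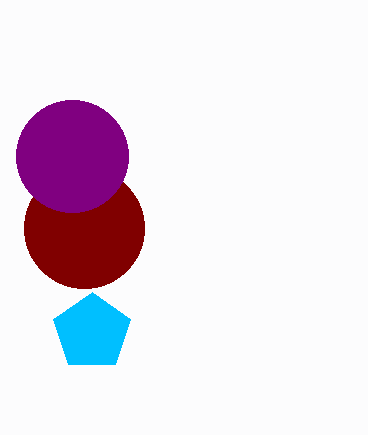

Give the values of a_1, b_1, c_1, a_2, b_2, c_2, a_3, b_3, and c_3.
a_1 = 84; b_1 = 228; c_1 = 60; a_2 = 72; b_2 = 156; c_2 = 56; a_3 = 92; b_3 = 332; c_3 = 40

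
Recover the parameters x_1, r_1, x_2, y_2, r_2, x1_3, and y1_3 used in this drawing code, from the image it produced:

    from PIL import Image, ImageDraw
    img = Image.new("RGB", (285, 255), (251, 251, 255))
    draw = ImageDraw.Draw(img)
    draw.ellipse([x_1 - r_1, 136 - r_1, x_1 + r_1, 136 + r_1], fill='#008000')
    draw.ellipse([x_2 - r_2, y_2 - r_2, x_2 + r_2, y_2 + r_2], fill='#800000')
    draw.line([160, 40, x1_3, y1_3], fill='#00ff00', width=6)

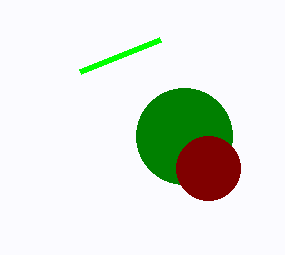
x_1 = 184, r_1 = 48, x_2 = 208, y_2 = 168, r_2 = 32, x1_3 = 80, y1_3 = 72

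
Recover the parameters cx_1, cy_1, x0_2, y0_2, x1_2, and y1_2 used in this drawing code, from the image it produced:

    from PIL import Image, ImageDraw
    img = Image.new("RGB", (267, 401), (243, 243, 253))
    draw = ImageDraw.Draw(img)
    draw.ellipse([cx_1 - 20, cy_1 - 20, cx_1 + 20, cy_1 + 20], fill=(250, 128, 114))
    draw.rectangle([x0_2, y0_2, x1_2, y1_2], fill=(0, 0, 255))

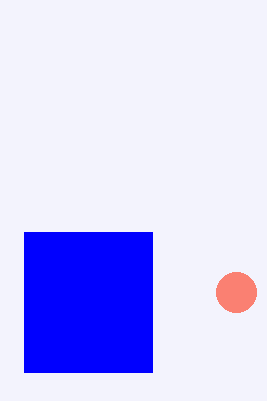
cx_1 = 236; cy_1 = 292; x0_2 = 24; y0_2 = 232; x1_2 = 152; y1_2 = 372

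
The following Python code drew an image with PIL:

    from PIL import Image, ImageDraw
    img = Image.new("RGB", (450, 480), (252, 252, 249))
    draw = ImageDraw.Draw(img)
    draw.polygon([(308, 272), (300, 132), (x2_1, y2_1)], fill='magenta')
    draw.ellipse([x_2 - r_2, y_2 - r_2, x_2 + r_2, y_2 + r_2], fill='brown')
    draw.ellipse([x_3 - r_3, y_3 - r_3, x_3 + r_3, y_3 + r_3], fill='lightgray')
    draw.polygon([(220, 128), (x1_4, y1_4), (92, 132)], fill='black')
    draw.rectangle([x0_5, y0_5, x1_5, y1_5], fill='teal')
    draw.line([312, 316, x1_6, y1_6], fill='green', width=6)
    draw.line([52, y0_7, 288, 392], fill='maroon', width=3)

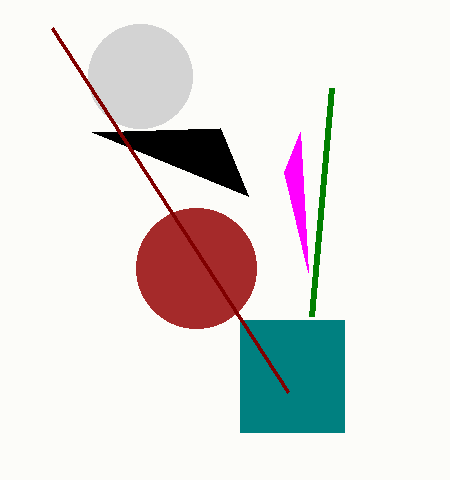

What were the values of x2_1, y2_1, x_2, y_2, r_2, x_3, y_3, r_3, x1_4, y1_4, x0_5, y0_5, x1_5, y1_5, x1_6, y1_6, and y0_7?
x2_1 = 284
y2_1 = 172
x_2 = 196
y_2 = 268
r_2 = 60
x_3 = 140
y_3 = 76
r_3 = 52
x1_4 = 248
y1_4 = 196
x0_5 = 240
y0_5 = 320
x1_5 = 344
y1_5 = 432
x1_6 = 332
y1_6 = 88
y0_7 = 28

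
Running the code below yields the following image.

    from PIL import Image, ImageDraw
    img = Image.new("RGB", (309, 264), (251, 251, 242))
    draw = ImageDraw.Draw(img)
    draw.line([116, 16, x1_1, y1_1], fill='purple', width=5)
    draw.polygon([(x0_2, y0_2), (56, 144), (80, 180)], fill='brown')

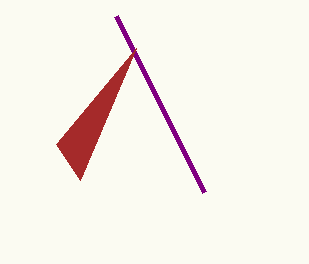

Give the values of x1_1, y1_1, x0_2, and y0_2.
x1_1 = 204, y1_1 = 192, x0_2 = 136, y0_2 = 48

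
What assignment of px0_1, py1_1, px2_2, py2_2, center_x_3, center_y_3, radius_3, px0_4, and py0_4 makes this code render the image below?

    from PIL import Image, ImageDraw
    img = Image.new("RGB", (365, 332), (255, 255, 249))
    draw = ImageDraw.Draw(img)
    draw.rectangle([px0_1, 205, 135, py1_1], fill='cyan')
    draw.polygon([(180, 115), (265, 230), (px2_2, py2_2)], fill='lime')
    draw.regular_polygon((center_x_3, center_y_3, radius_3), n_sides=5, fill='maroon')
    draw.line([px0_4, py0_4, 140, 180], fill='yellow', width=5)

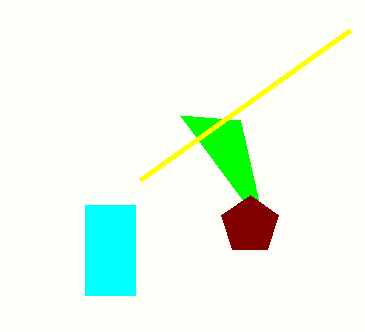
px0_1 = 85; py1_1 = 295; px2_2 = 240; py2_2 = 120; center_x_3 = 250; center_y_3 = 225; radius_3 = 30; px0_4 = 350; py0_4 = 30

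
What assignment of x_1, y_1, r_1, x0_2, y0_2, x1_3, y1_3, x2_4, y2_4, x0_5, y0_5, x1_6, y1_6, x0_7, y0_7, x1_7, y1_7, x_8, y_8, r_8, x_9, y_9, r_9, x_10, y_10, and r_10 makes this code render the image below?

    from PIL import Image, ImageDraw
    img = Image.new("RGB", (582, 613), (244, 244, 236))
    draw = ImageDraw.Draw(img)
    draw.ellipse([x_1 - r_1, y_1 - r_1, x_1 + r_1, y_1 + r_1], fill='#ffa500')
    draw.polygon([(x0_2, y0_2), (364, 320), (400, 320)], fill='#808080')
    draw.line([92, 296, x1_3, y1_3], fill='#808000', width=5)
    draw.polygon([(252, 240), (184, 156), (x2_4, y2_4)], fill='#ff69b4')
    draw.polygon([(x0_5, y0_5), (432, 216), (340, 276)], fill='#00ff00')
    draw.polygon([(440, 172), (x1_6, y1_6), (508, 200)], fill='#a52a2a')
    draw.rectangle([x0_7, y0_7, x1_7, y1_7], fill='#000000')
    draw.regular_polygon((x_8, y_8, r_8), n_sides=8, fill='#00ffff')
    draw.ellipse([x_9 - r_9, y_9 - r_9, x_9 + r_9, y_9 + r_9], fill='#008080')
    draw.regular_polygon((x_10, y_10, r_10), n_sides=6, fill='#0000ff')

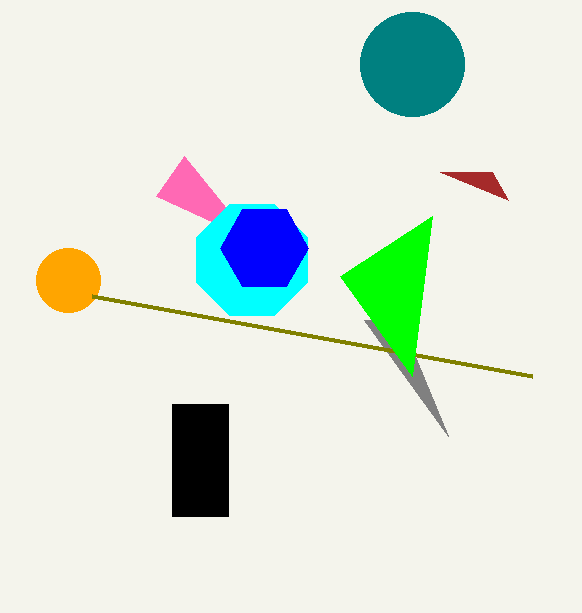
x_1 = 68; y_1 = 280; r_1 = 32; x0_2 = 448; y0_2 = 436; x1_3 = 532; y1_3 = 376; x2_4 = 156; y2_4 = 196; x0_5 = 412; y0_5 = 376; x1_6 = 492; y1_6 = 172; x0_7 = 172; y0_7 = 404; x1_7 = 228; y1_7 = 516; x_8 = 252; y_8 = 260; r_8 = 60; x_9 = 412; y_9 = 64; r_9 = 52; x_10 = 264; y_10 = 248; r_10 = 44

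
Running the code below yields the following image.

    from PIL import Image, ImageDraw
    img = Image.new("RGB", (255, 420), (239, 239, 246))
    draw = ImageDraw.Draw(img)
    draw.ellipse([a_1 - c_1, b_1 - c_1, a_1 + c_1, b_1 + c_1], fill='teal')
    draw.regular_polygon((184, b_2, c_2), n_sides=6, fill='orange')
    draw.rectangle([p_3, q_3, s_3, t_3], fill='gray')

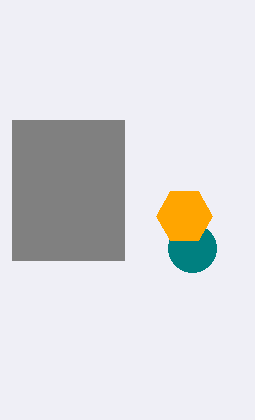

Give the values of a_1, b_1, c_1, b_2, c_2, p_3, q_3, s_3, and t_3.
a_1 = 192, b_1 = 248, c_1 = 24, b_2 = 216, c_2 = 28, p_3 = 12, q_3 = 120, s_3 = 124, t_3 = 260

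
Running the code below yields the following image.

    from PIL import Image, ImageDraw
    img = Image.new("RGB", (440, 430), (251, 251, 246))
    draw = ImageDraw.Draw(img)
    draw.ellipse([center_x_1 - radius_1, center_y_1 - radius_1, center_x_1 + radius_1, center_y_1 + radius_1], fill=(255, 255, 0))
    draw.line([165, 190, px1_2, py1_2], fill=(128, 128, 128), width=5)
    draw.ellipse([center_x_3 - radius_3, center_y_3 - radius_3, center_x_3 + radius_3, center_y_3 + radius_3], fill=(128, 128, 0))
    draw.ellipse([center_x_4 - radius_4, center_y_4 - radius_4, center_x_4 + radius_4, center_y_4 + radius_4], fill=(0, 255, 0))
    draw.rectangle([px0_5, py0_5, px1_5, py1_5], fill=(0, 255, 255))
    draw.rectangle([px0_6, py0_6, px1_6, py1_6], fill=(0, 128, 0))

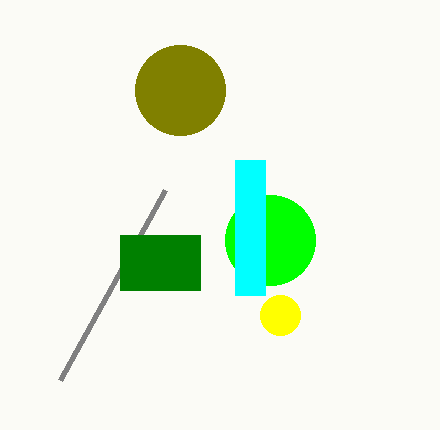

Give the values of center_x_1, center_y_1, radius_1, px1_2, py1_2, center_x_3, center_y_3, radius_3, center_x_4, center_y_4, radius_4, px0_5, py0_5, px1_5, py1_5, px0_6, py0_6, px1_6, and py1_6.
center_x_1 = 280; center_y_1 = 315; radius_1 = 20; px1_2 = 60; py1_2 = 380; center_x_3 = 180; center_y_3 = 90; radius_3 = 45; center_x_4 = 270; center_y_4 = 240; radius_4 = 45; px0_5 = 235; py0_5 = 160; px1_5 = 265; py1_5 = 295; px0_6 = 120; py0_6 = 235; px1_6 = 200; py1_6 = 290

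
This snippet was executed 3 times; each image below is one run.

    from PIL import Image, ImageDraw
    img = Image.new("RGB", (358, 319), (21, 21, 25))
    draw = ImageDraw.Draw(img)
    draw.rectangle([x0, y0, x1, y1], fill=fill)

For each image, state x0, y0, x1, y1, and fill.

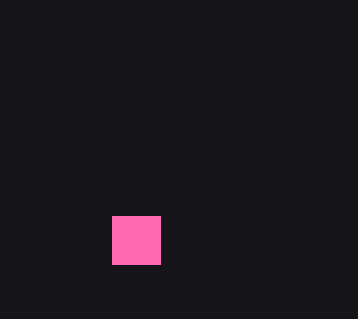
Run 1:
x0 = 112
y0 = 216
x1 = 160
y1 = 264
fill = 'hotpink'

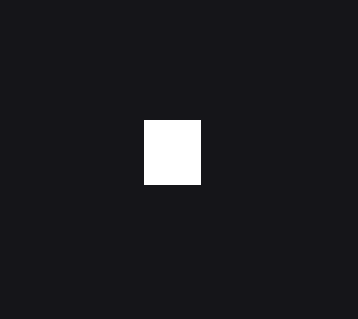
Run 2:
x0 = 144, y0 = 120, x1 = 200, y1 = 184, fill = 'white'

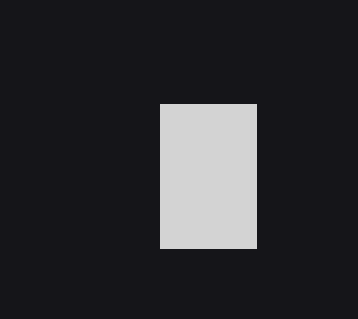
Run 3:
x0 = 160
y0 = 104
x1 = 256
y1 = 248
fill = 'lightgray'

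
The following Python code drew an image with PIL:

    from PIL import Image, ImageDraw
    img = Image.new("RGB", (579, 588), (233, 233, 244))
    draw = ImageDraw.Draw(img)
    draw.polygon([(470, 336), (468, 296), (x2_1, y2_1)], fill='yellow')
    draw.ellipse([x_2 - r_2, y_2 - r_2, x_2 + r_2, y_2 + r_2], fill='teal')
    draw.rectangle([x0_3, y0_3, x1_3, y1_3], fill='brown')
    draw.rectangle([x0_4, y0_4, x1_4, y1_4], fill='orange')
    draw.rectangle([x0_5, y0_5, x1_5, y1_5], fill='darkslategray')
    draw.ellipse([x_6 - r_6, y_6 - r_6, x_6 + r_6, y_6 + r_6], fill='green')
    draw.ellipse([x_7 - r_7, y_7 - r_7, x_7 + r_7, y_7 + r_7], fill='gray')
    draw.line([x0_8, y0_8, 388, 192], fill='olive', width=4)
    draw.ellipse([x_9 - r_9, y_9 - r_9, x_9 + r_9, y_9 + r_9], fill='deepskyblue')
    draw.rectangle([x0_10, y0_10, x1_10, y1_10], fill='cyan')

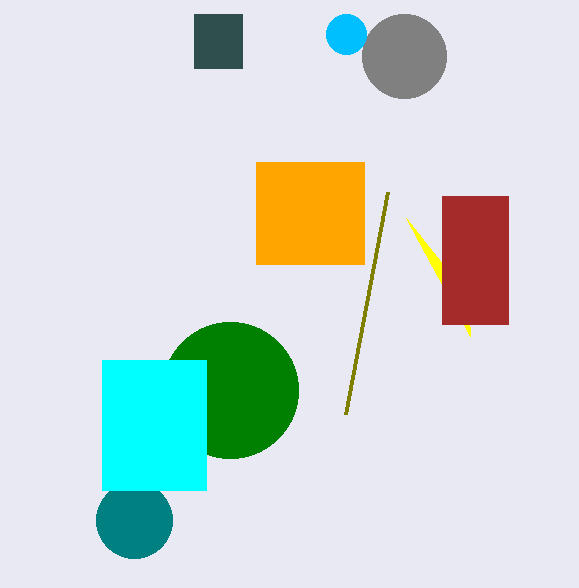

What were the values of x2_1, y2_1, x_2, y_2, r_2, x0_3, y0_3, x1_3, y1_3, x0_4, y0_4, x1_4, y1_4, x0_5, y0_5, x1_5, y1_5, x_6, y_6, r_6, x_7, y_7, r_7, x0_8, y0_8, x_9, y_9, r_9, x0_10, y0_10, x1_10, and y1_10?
x2_1 = 406; y2_1 = 218; x_2 = 134; y_2 = 520; r_2 = 38; x0_3 = 442; y0_3 = 196; x1_3 = 508; y1_3 = 324; x0_4 = 256; y0_4 = 162; x1_4 = 364; y1_4 = 264; x0_5 = 194; y0_5 = 14; x1_5 = 242; y1_5 = 68; x_6 = 230; y_6 = 390; r_6 = 68; x_7 = 404; y_7 = 56; r_7 = 42; x0_8 = 346; y0_8 = 414; x_9 = 346; y_9 = 34; r_9 = 20; x0_10 = 102; y0_10 = 360; x1_10 = 206; y1_10 = 490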